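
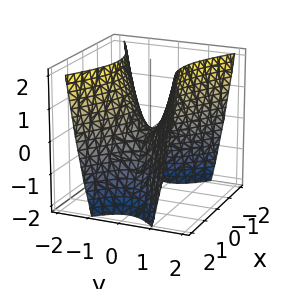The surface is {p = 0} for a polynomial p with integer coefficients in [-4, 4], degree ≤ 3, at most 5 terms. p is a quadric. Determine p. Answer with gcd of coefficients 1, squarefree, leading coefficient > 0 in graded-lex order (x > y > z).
x^2 - 2*y^2 + z

1. Degree: a saddle surface; a quadric, so deg p = 2.
2. Symmetries: it's symmetric under x → −x, forcing even powers of x; the y ↦ −y reflection is a symmetry, so y appears only in even powers.
3. Reading off the gridlines: it crosses the y-axis at the gridline y = 0; one z-axis crossing is at z = 0; it crosses the x-axis at the gridline x = 0.
4. Putting this together gives p.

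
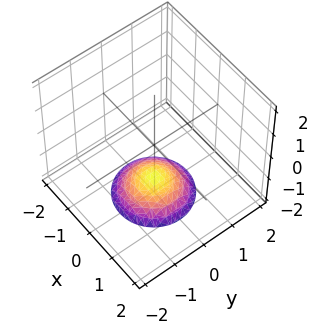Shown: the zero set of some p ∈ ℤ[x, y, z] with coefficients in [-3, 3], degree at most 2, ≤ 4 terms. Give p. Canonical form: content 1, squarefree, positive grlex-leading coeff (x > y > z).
deg p = 2. The shape is more complex than any degree-1 surface.
By symmetry, the surface is invariant under rotation about z: p = q(x² + y², z).
Reading off the gridlines: it misses every integer gridline on the y-axis; a circular section at z = -2 has radius exactly 1.
These observations pin down the coefficients.

x^2 + y^2 + 2*z + 3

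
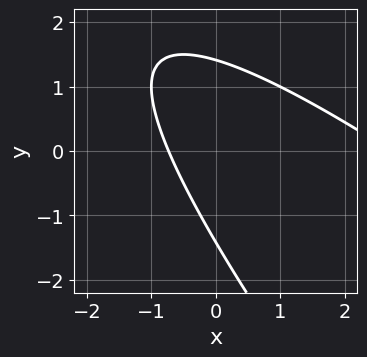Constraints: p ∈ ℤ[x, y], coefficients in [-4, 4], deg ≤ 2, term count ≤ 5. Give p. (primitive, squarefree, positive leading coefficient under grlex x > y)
x^2 + 2*x*y + y^2 - 2*x - 2

1. Degree: the shape is more complex than any degree-1 curve, so deg p = 2.
2. Matching integer coefficients to the picture gives p.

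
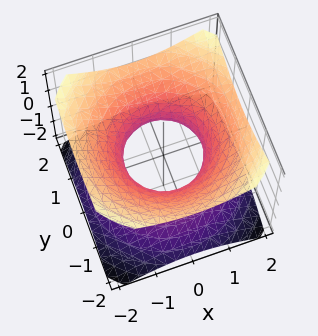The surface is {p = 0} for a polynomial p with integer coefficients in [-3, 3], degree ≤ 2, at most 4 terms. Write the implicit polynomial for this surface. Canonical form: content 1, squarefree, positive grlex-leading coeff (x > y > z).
1. deg p = 2.
2. Symmetries: every cross-section ⟂ z is a circle, so x, y appear only via x² + y²; the z ↦ −z reflection is a symmetry, so z appears only in even powers.
3. Reading off the gridlines: no z-intercept at any integer in the box; the y-axis gridline crossings are at y ∈ {-1, 1}; a circular section at z = 1 has radius between 1 and 2; among the integer gridlines, it crosses the x-axis at x ∈ {-1, 1}.
4. These observations pin down the coefficients.

2*x^2 + 2*y^2 - 3*z^2 - 2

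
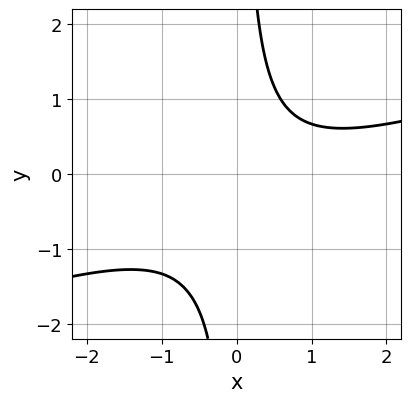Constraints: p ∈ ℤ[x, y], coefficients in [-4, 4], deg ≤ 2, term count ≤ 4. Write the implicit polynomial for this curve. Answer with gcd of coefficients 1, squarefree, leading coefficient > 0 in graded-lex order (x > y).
x^2 - 3*x*y - x + 2

First, degree: no degree-1 curve has this shape, so deg p = 2.
Next, checking where it meets the axes: it misses every integer gridline on the y-axis; the curve avoids every integer x-axis point in the box.
Finally, putting this together gives p.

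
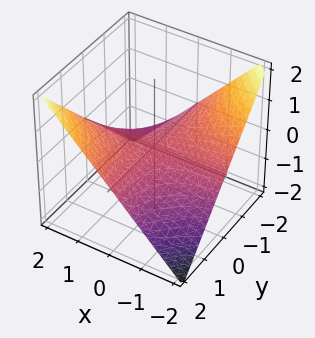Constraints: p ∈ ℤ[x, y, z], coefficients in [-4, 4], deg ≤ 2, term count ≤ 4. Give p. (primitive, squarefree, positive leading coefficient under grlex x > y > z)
First, degree: a saddle surface; a quadric, so deg p = 2.
Next, reading off the gridlines: it meets the z-axis at z = 0 (among the integer gridlines); every point of the y-axis in the box is on the surface; every point of the x-axis in the box is on the surface.
Finally, matching integer coefficients to the picture gives p.

x*y - 2*z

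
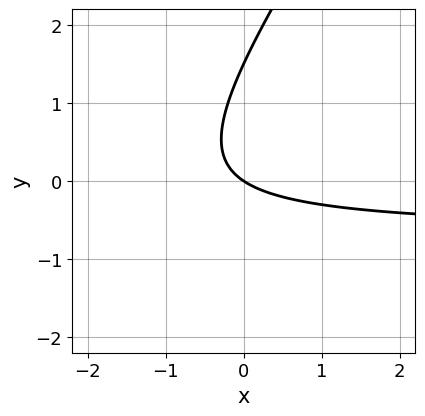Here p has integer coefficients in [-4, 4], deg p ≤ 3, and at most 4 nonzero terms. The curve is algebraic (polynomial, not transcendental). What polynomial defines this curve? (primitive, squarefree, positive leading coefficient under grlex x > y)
deg p = 2. A generic line meets the curve in up to 2 points.
Observable constraints: one y-axis crossing is at y = 0; one x-axis crossing is at x = 0.
Putting this together gives p.

3*x*y - 2*y^2 + 2*x + 3*y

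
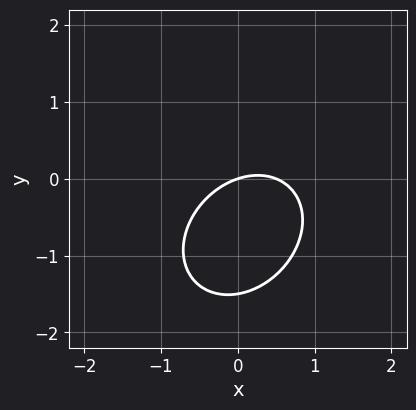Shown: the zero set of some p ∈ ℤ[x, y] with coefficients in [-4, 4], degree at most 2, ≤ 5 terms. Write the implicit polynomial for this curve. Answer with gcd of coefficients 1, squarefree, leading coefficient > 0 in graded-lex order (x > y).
2*x^2 - x*y + 2*y^2 - x + 3*y

First, the degree is 2 — a generic line meets the curve in up to 2 points.
Then, checking where it meets the axes: it crosses the x-axis at the gridline x = 0; one y-axis crossing is at y = 0.
Finally, the integer polynomial consistent with all of this is the stated p.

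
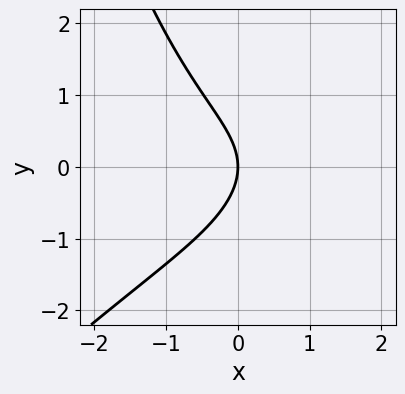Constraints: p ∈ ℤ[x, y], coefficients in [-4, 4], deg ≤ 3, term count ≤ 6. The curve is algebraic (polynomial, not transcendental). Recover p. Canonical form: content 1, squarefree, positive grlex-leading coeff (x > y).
x^3 - x^2*y - x^2 + 2*y^2 + 3*x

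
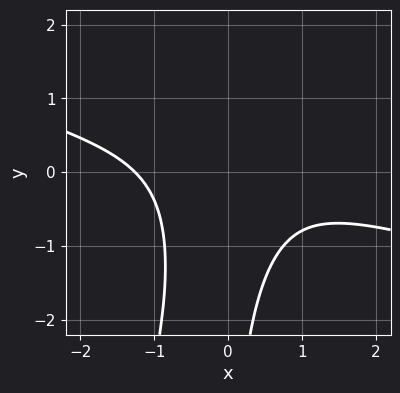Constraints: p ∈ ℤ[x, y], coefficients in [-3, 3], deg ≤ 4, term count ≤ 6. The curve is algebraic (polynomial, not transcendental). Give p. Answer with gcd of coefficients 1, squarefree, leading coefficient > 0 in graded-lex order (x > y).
x^3 + 3*x^2*y - x*y^2 + 2

1. The degree is 3 — no degree-2 curve has this shape.
2. Checking where it meets the axes: no y-intercept at any integer in the box.
3. Fitting integer coefficients to these (and the overall shape) gives p.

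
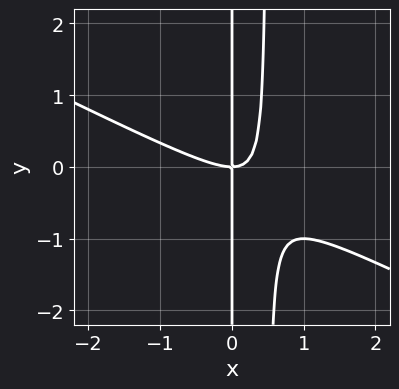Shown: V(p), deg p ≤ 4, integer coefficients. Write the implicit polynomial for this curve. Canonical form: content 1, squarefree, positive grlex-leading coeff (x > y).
x^3 + 2*x^2*y - x*y

First, deg p = 3. No degree-2 curve has this shape.
Then, against the integer gridlines: it meets the x-axis at x = 0 (among the integer gridlines); the visible y-axis segment lies entirely on the curve.
Finally, putting this together gives p.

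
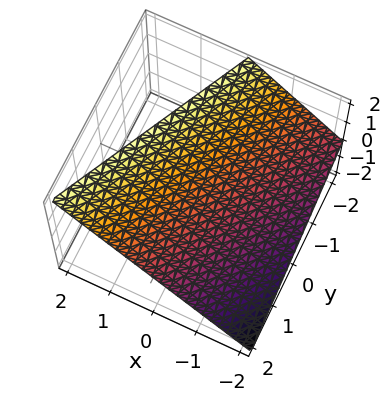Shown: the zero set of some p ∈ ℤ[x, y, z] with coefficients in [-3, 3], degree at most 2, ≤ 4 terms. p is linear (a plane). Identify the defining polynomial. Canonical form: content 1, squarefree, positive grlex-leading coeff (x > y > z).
First, deg p = 1. Every cross-section is a straight line — this is a plane.
Next, from the axis intercepts and sections: it crosses the y-axis at the gridline y = 2; one x-axis crossing is at x = -1.
Finally, together with the visible shape, these determine p as stated. Check: (0, 0, 1) on the z-axis lies on the surface, and p(0, 0, 1) = 0. ✓

2*x - y - 2*z + 2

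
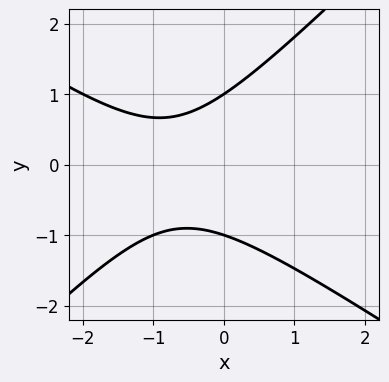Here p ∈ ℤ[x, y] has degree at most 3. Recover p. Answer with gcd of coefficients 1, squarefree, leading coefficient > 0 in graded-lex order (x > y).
2*x^2 + x*y - 3*y^2 + 3*x + 3

1. The degree is 2 — the shape is more complex than any degree-1 curve.
2. From the axis intercepts and sections: the curve avoids every integer x-axis point in the box; among the integer gridlines, it crosses the y-axis at y ∈ {-1, 1}.
3. Matching integer coefficients to the picture gives p.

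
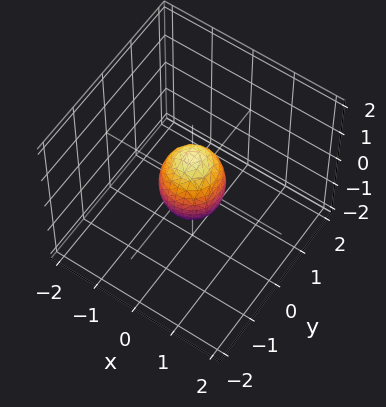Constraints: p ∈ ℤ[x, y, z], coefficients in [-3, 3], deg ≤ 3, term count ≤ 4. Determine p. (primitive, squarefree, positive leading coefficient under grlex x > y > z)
deg p = 2. Bounded and convex; a quadric.
Symmetry: every cross-section ⟂ z is a circle, so x, y appear only via x² + y²; the z ↦ −z reflection is a symmetry, so z appears only in even powers.
From the axis intercepts and sections: a circular section at z = 0 has radius between 0 and 1; among the integer gridlines, it crosses the z-axis at z ∈ {-1, 1}.
Fitting integer coefficients to these (and the overall shape) gives p.

2*x^2 + 2*y^2 + z^2 - 1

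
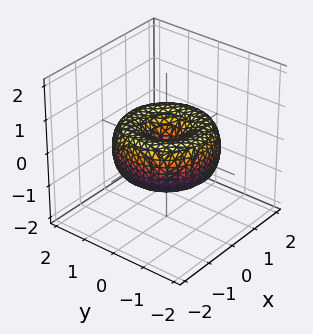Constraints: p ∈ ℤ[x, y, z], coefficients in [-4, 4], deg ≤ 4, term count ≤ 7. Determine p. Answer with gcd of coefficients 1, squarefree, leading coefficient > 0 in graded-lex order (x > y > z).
1. The degree is 4 — a generic line meets the surface in up to 4 points.
2. By symmetry, the surface is invariant under rotation about z: p = q(x² + y², z).
3. Against the integer gridlines: it meets the y-axis at y = 0 (among the integer gridlines); it meets the z-axis at z = 0 (among the integer gridlines).
4. These observations pin down the coefficients.

x^4 + 2*x^2*y^2 + y^4 - 2*x^2 - 2*y^2 + 2*z^2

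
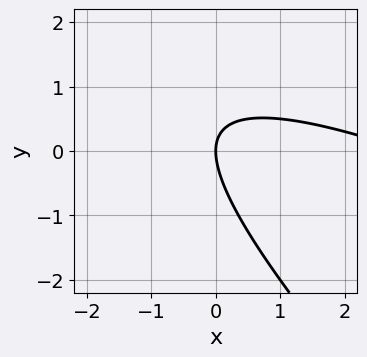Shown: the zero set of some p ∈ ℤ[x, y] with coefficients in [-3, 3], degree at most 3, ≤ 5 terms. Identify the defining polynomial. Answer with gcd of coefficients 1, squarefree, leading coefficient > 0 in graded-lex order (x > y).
x^2 + 3*x*y + 2*y^2 - 3*x

First, deg p = 2. The shape is more complex than any degree-1 curve.
Then, from the axis intercepts and sections: it meets the y-axis at y = 0 (among the integer gridlines); it crosses the x-axis at the gridline x = 0.
Finally, solving for integer coefficients yields p as stated.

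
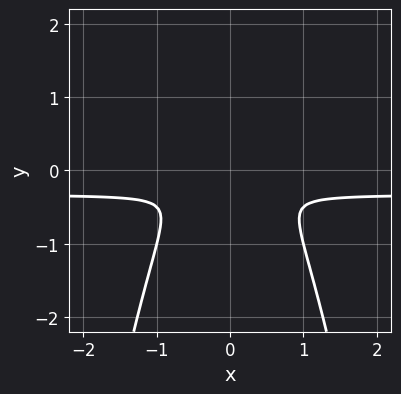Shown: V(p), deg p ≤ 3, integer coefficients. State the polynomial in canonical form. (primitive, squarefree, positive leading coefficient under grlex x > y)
1. deg p = 3.
2. Symmetries: it's symmetric under x → −x, forcing even powers of x.
3. Putting this together gives p.

3*x^2*y + x^2 + 2*y^2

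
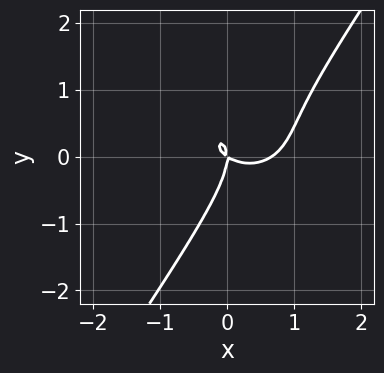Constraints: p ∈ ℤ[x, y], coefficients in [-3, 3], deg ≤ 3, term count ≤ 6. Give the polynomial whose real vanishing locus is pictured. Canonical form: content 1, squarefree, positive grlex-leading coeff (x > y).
3*x^3 + 3*x*y^2 - 3*y^3 - 2*x^2 - 3*x*y

Degree: no degree-2 curve has this shape, so deg p = 3.
Checking where it meets the axes: one x-axis crossing is at x = 0; one y-axis crossing is at y = 0.
Together with the visible shape, these determine p as stated.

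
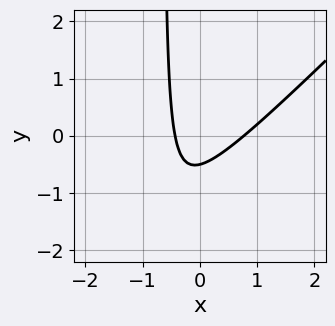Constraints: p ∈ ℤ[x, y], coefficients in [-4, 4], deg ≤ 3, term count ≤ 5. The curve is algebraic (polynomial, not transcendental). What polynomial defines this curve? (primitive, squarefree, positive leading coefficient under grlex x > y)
3*x^2 - 3*x*y - x - 2*y - 1

First, deg p = 2.
Finally, the integer polynomial consistent with all of this is the stated p.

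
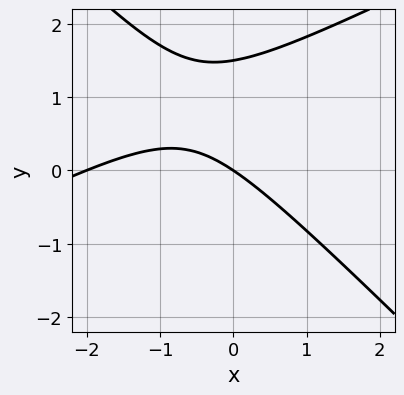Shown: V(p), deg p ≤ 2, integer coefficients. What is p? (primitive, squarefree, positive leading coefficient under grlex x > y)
1. The degree is 2 — a generic line meets the curve in up to 2 points.
2. Against the integer gridlines: it meets the y-axis at y = 0 (among the integer gridlines); the x-axis gridline crossings are at x ∈ {-2, 0}.
3. Assembling these constraints gives the stated polynomial.

x^2 - x*y - 2*y^2 + 2*x + 3*y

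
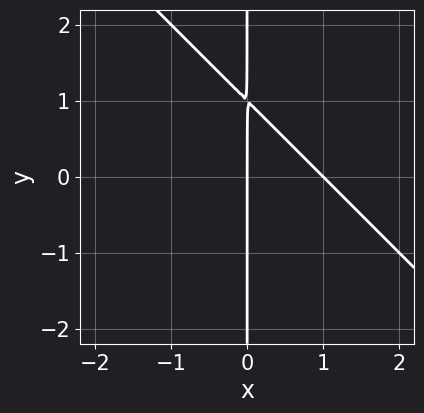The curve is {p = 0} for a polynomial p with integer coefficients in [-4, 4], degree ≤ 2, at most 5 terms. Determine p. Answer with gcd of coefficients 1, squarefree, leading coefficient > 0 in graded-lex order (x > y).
x^2 + x*y - x

First, degree: a generic line meets the curve in up to 2 points, so deg p = 2.
Next, observable constraints: every point of the y-axis in the box is on the curve; among the integer gridlines, it crosses the x-axis at x ∈ {0, 1}.
Finally, assembling these constraints gives the stated polynomial.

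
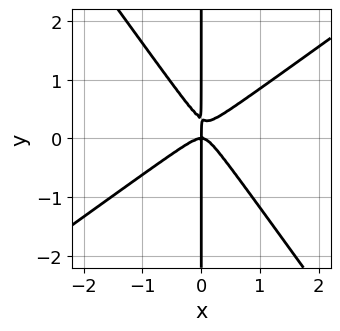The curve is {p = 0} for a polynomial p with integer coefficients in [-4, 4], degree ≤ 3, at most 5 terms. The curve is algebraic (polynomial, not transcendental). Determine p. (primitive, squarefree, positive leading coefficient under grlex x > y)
3*x^3 - 2*x^2*y - 3*x*y^2 + x*y

1. Degree: the shape is more complex than any degree-2 curve, so deg p = 3.
2. Reading off the gridlines: the visible y-axis segment lies entirely on the curve; one x-axis crossing is at x = 0.
3. Solving for integer coefficients yields p as stated.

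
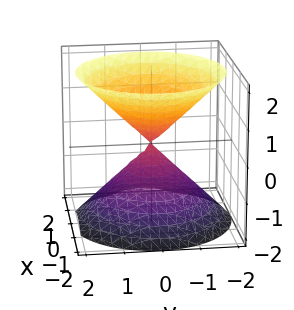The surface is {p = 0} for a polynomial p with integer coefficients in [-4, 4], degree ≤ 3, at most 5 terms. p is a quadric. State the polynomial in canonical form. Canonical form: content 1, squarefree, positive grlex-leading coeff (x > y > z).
1. There are 2 components. They look like related sheets of one shape, so recover p as a whole.
2. deg p = 2. Two nappes meeting at a single point; a quadric.
3. Symmetry: every cross-section ⟂ z is a circle, so x, y appear only via x² + y²; mirror symmetry z ↦ −z ⇒ only even powers of z.
4. Against the integer gridlines: it crosses the y-axis at the gridline y = 0; a circular section at z = -1 has radius exactly 1; it meets the z-axis at z = 0 (among the integer gridlines).
5. The integer polynomial consistent with all of this is the stated p.

x^2 + y^2 - z^2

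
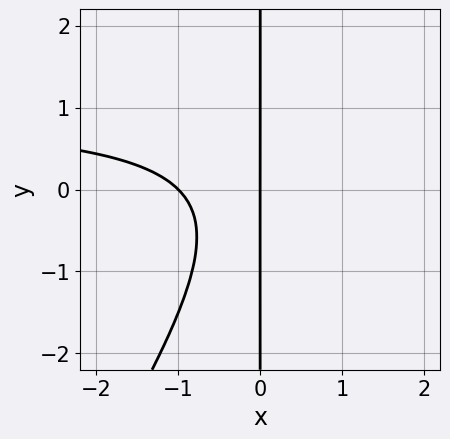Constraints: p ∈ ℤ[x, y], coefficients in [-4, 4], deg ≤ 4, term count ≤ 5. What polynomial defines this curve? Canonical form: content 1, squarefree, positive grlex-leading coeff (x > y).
3*x^2*y - 2*x*y^2 - 3*x^2 - 3*x

1. Degree: a generic line meets the curve in up to 3 points, so deg p = 3.
2. Reading off the gridlines: every point of the y-axis in the box is on the curve; among the integer gridlines, it crosses the x-axis at x ∈ {-1, 0}.
3. Together with the visible shape, these determine p as stated.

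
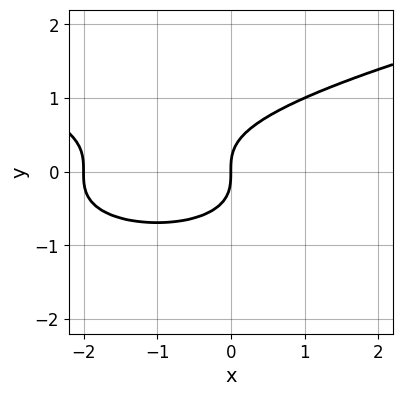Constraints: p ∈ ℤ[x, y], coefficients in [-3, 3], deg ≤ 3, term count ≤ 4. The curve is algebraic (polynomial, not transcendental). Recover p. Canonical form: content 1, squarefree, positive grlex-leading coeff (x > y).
First, degree: no degree-2 curve has this shape, so deg p = 3.
Next, against the integer gridlines: among the integer gridlines, it crosses the x-axis at x ∈ {-2, 0}; one y-axis crossing is at y = 0.
Finally, the integer polynomial consistent with all of this is the stated p.

3*y^3 - x^2 - 2*x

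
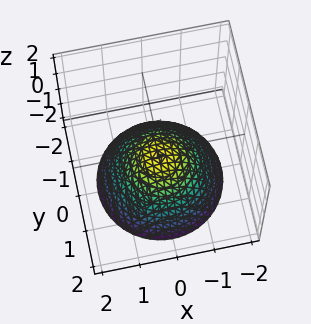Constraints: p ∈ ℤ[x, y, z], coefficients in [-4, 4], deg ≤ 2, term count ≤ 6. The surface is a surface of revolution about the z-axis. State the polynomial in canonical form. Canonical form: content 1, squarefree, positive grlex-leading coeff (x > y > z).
2*x^2 + 2*y^2 + 3*z + 1

1. Degree: the shape is more complex than any degree-1 surface, so deg p = 2.
2. By symmetry, the z-axis is an axis of rotation, so x and y enter only as x² + y².
3. From the visible intercepts: no x-intercept at any integer in the box; a circular section at z = -2 has radius between 1 and 2; no y-intercept at any integer in the box.
4. Together with the visible shape, these determine p as stated.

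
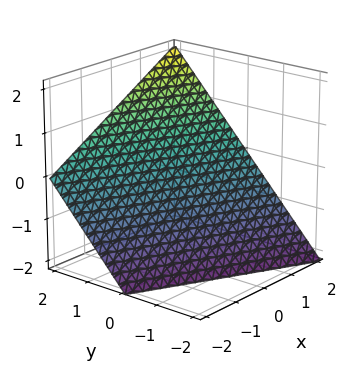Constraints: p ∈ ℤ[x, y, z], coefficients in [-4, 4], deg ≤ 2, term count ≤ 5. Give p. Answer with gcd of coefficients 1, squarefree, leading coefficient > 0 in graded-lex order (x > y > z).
First, the degree is 1 — every cross-section is a straight line — this is a plane.
Then, against the integer gridlines: it crosses the y-axis at the gridline y = 1; it meets the z-axis at z = -1 (among the integer gridlines); it crosses the x-axis at the gridline x = 2.
Finally, matching integer coefficients to the picture gives p.

x + 2*y - 2*z - 2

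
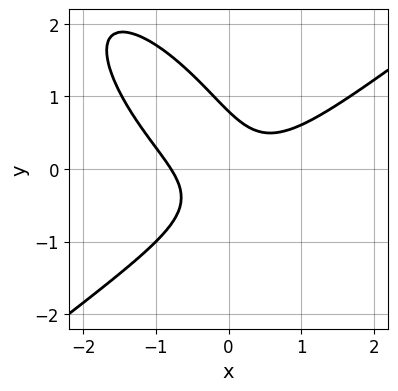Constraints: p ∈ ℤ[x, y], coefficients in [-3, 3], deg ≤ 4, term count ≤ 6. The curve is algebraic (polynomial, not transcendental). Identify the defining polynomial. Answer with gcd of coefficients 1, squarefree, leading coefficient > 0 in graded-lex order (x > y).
2*x^3 - 2*x*y^2 - 2*y^3 - 3*x*y + 1

(a) deg p = 3. No degree-2 curve has this shape.
(b) Putting this together gives p.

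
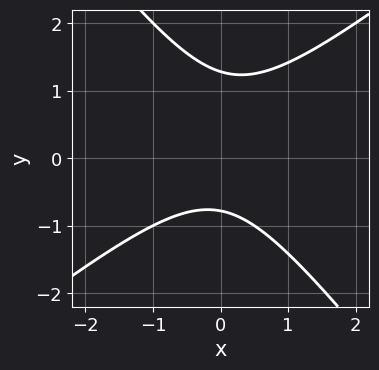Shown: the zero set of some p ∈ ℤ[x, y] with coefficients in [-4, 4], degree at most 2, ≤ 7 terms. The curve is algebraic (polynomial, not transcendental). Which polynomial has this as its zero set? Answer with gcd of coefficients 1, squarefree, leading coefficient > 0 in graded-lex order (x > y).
2*x^2 - x*y - 2*y^2 + y + 2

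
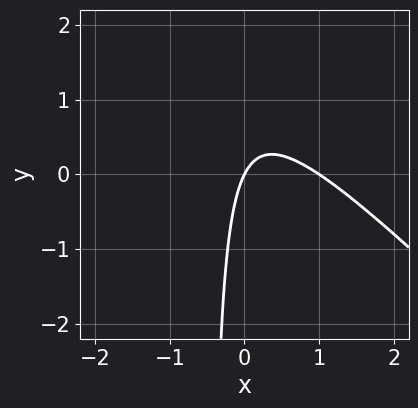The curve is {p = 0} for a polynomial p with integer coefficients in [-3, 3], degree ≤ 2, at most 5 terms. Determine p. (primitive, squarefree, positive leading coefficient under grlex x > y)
First, deg p = 2. No degree-1 curve has this shape.
Then, from the visible intercepts: among the integer gridlines, it crosses the x-axis at x ∈ {0, 1}; it meets the y-axis at y = 0 (among the integer gridlines).
Finally, assembling these constraints gives the stated polynomial.

2*x^2 + 2*x*y - 2*x + y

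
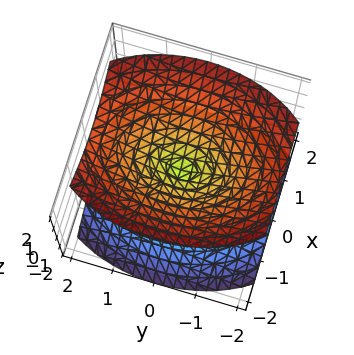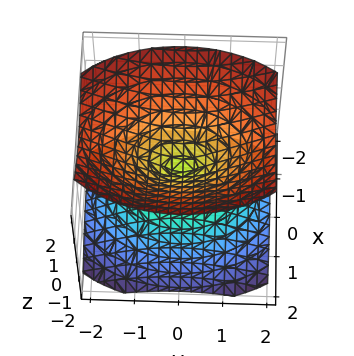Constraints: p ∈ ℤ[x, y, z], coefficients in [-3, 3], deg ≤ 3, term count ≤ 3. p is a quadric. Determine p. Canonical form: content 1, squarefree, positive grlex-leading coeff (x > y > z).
2*x^2 + y^2 - 2*z^2

I count 2 distinct pieces.
The degree is 2 — two nappes meeting at a single point; a quadric.
Symmetries: mirror symmetry x ↦ −x ⇒ only even powers of x; the z ↦ −z reflection is a symmetry, so z appears only in even powers; mirror symmetry y ↦ −y ⇒ only even powers of y.
From the axis intercepts and sections: one z-axis crossing is at z = 0; it meets the y-axis at y = 0 (among the integer gridlines).
Together with the visible shape, these determine p as stated.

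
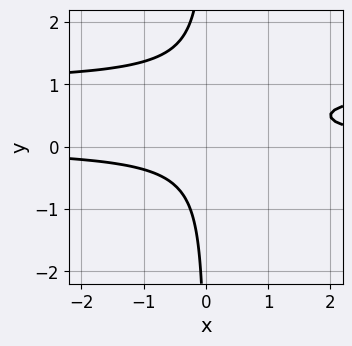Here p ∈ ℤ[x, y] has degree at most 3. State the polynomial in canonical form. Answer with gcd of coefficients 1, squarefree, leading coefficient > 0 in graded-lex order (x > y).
1. Degree: no degree-2 curve has this shape, so deg p = 3.
2. Reading off the gridlines: no x-intercept at any integer in the box; it misses every integer gridline on the y-axis.
3. Matching integer coefficients to the picture gives p.

2*x*y^2 - 2*x*y + 1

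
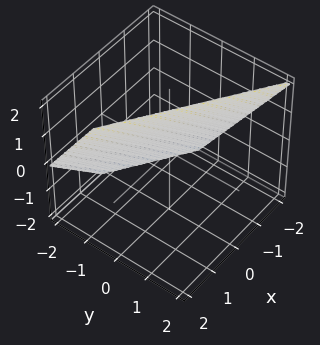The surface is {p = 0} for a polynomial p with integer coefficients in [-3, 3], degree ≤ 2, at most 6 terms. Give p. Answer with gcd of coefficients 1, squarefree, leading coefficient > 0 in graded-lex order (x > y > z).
(a) Degree: every cross-section is a straight line — this is a plane, so deg p = 1.
(b) From the visible intercepts: it crosses the x-axis at the gridline x = -1; it crosses the z-axis at the gridline z = 1.
(c) Matching integer coefficients to the picture gives p.

2*x + 3*y - 2*z + 2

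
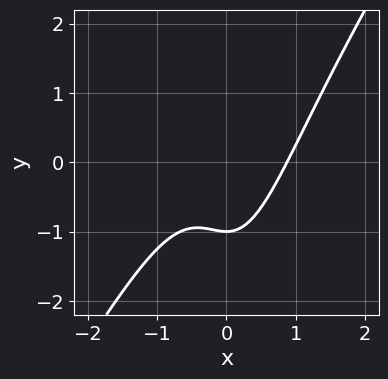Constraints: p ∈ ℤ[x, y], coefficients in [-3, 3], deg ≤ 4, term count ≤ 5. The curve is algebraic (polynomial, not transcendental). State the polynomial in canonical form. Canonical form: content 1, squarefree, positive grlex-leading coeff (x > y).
(a) deg p = 3. No degree-2 curve has this shape.
(b) From the visible intercepts: one y-axis crossing is at y = -1.
(c) Solving for integer coefficients yields p as stated.

3*x^3 - 2*x^2*y - 2*y - 2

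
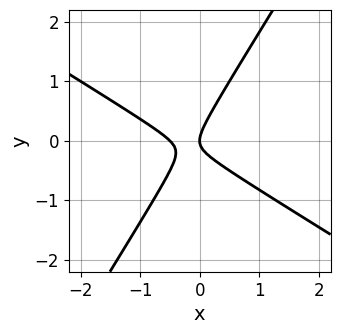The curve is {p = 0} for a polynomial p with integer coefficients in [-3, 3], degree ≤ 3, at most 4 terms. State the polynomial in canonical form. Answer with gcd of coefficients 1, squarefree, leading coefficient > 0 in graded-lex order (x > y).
2*x^2 + 2*x*y - 2*y^2 + x

Degree: a generic line meets the curve in up to 2 points, so deg p = 2.
From the visible intercepts: it meets the y-axis at y = 0 (among the integer gridlines); one x-axis crossing is at x = 0.
The integer polynomial consistent with all of this is the stated p.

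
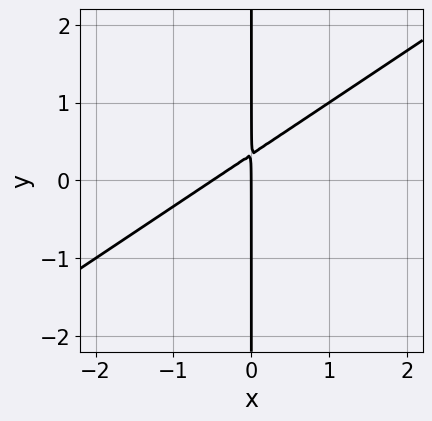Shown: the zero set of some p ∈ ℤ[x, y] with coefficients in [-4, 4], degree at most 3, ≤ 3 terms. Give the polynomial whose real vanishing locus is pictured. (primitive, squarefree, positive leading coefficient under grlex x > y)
2*x^2 - 3*x*y + x

First, the degree is 2 — no degree-1 curve has this shape.
Then, from the visible intercepts: one x-axis crossing is at x = 0; the visible y-axis segment lies entirely on the curve.
Finally, matching integer coefficients to the picture gives p.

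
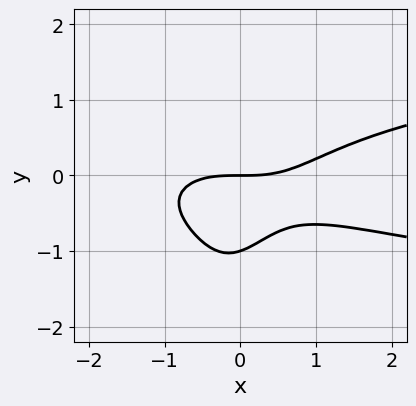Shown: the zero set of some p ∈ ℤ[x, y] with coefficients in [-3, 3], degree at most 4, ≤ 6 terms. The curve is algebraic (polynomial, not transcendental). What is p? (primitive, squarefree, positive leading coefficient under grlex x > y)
(a) Degree: the shape is more complex than any degree-3 curve, so deg p = 4.
(b) From the axis intercepts and sections: it crosses the x-axis at the gridline x = 0; the y-axis gridline crossings are at y ∈ {-1, 0}.
(c) Fitting integer coefficients to these (and the overall shape) gives p.

3*x^2*y^2 - x^3 + x*y^2 + 3*y^2 + 3*y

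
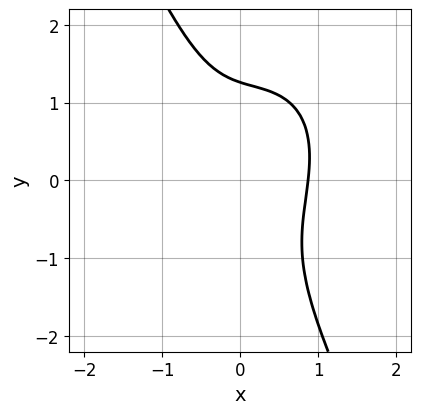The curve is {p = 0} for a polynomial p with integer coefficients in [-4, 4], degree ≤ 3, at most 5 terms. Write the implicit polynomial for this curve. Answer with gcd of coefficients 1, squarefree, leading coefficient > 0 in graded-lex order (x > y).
3*x^3 - x^2*y + x*y^2 + y^3 - 2

(a) Degree: a generic line meets the curve in up to 3 points, so deg p = 3.
(b) Solving for integer coefficients yields p as stated.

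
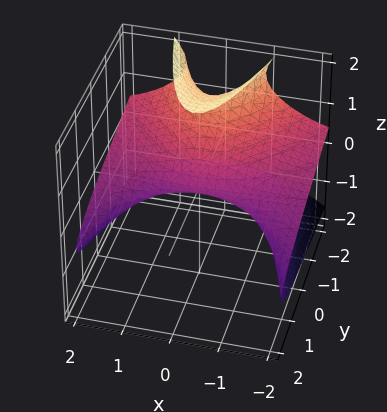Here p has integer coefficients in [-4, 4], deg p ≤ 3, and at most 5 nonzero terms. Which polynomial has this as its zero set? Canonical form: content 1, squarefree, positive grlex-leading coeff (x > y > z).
1. The degree is 3 — no degree-2 surface has this shape.
2. Reading off the gridlines: it crosses the y-axis at the gridline y = 0; the visible x-axis segment lies entirely on the surface; the z-axis gridline crossings are at z ∈ {0, 2}.
3. Matching integer coefficients to the picture gives p.

x^2*z - z^3 + 2*z^2 + y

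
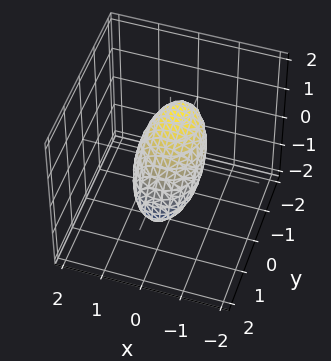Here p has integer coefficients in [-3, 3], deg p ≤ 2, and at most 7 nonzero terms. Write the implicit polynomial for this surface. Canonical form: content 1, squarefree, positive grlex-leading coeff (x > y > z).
First, the degree is 2 — no degree-1 surface has this shape.
Next, reading off the gridlines: among the integer gridlines, it crosses the y-axis at y ∈ {-1, 1}.
Finally, the integer polynomial consistent with all of this is the stated p.

3*x^2 + 2*y^2 + 3*y*z + 3*z^2 - 2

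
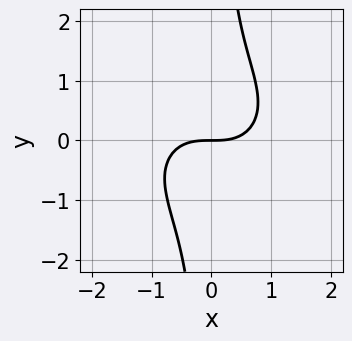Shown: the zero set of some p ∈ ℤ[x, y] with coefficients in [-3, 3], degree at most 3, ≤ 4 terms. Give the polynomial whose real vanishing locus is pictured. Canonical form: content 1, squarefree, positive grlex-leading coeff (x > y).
(a) The degree is 3 — a generic line meets the curve in up to 3 points.
(b) From the axis intercepts and sections: it meets the y-axis at y = 0 (among the integer gridlines); it crosses the x-axis at the gridline x = 0.
(c) Fitting integer coefficients to these (and the overall shape) gives p.

2*x^3 + 3*x*y^2 - 3*y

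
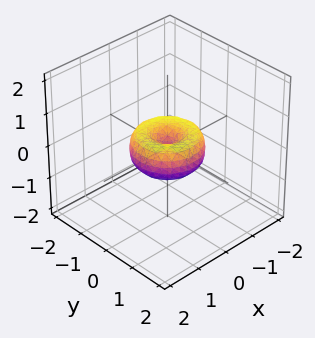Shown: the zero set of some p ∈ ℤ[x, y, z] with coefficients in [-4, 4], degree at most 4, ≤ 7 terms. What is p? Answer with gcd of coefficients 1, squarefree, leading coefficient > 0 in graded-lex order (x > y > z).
1. The degree is 4 — the shape is more complex than any degree-3 surface.
2. By symmetry, every cross-section ⟂ z is a circle, so x, y appear only via x² + y².
3. Checking where it meets the axes: it meets the z-axis at z = 0 (among the integer gridlines); among the integer gridlines, it crosses the y-axis at y ∈ {-1, 0, 1}; a circular section at z = 0 has radius exactly 1; the x-axis gridline crossings are at x ∈ {-1, 0, 1}.
4. Together with the visible shape, these determine p as stated.

x^4 + 2*x^2*y^2 + y^4 - x^2 - y^2 + z^2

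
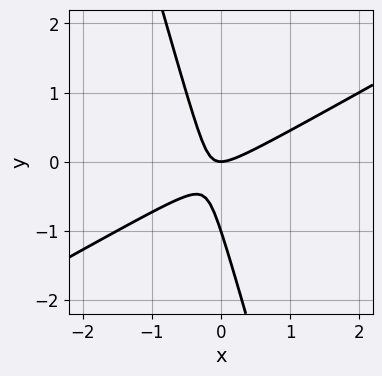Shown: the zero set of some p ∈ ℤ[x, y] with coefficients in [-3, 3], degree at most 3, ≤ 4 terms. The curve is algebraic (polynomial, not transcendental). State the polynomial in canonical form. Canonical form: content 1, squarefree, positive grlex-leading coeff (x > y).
First, the degree is 2 — a generic line meets the curve in up to 2 points.
Next, reading off the gridlines: one x-axis crossing is at x = 0; among the integer gridlines, it crosses the y-axis at y ∈ {-1, 0}.
Finally, together with the visible shape, these determine p as stated.

2*x^2 - 3*x*y - y^2 - y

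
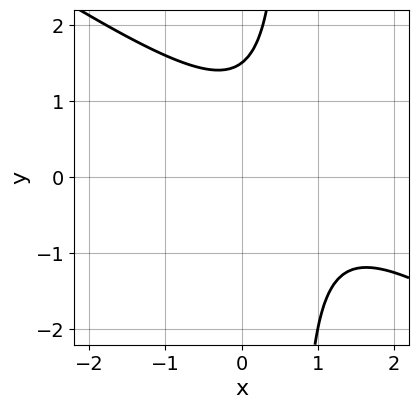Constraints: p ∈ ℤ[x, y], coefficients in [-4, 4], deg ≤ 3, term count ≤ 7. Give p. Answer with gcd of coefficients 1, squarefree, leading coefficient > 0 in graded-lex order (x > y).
2*x^2 + 3*x*y - 3*x - 2*y + 3

First, degree: no degree-1 curve has this shape, so deg p = 2.
Then, from the axis intercepts and sections: it misses every integer gridline on the x-axis.
Finally, the integer polynomial consistent with all of this is the stated p.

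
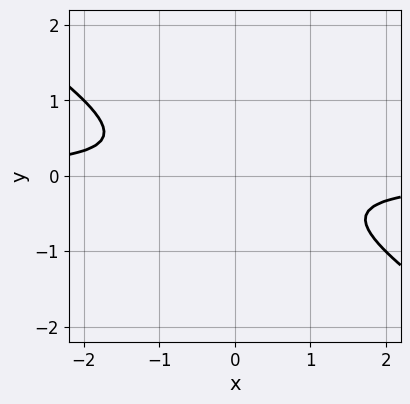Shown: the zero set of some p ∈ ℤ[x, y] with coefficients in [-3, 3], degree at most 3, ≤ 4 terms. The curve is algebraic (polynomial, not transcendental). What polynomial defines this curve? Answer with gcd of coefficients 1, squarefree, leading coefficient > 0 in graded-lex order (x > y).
(a) Degree: the shape is more complex than any degree-1 curve, so deg p = 2.
(b) From the axis intercepts and sections: no y-intercept at any integer in the box; no x-intercept at any integer in the box.
(c) Matching integer coefficients to the picture gives p.

2*x*y + 3*y^2 + 1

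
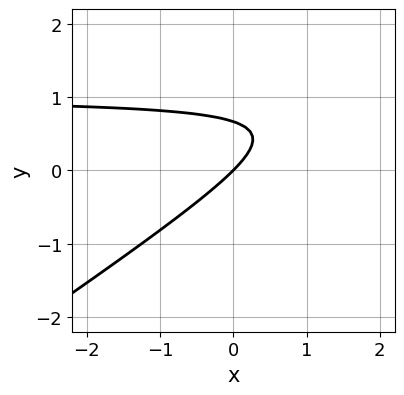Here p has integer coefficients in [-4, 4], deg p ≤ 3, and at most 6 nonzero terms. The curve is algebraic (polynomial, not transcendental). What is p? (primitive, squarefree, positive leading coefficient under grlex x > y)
2*x*y - 3*y^2 - 2*x + 2*y

First, the degree is 2 — a generic line meets the curve in up to 2 points.
Next, observable constraints: one y-axis crossing is at y = 0; it crosses the x-axis at the gridline x = 0.
Finally, solving for integer coefficients yields p as stated.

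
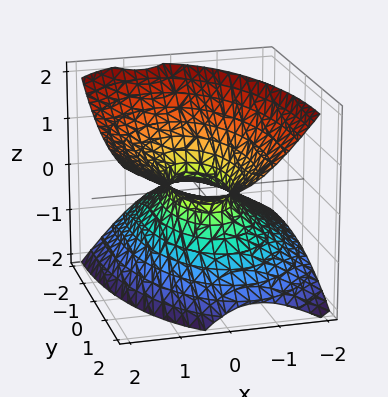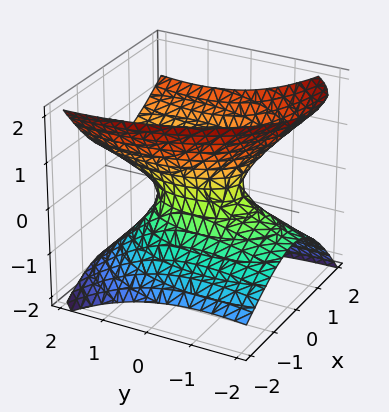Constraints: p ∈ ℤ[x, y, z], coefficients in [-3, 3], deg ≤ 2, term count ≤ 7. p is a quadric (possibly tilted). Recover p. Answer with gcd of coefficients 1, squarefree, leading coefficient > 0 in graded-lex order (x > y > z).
(a) The degree is 2 — a generic line meets the surface in up to 2 points.
(b) Checking where it meets the axes: the surface avoids every integer z-axis point in the box; the y-axis gridline crossings are at y ∈ {-1, 1}.
(c) Assembling these constraints gives the stated polynomial.

3*x^2 - 2*x*z + y^2 - 2*y*z - 3*z^2 - 1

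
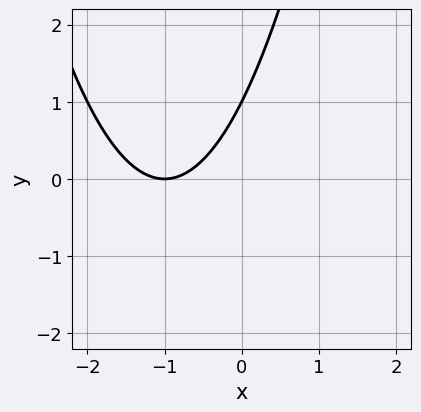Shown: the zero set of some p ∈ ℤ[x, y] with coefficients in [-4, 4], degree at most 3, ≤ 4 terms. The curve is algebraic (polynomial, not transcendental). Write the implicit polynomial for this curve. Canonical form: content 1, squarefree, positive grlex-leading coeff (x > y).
x^2 + 2*x - y + 1

(a) Degree: no degree-1 curve has this shape, so deg p = 2.
(b) From the visible intercepts: it crosses the x-axis at the gridline x = -1; it meets the y-axis at y = 1 (among the integer gridlines).
(c) Together with the visible shape, these determine p as stated.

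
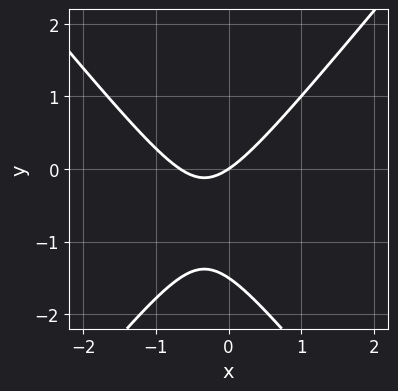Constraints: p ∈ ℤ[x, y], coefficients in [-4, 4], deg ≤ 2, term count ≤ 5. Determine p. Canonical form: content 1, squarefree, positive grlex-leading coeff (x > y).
3*x^2 - 2*y^2 + 2*x - 3*y

First, degree: a generic line meets the curve in up to 2 points, so deg p = 2.
Next, from the visible intercepts: one y-axis crossing is at y = 0; it meets the x-axis at x = 0 (among the integer gridlines).
Finally, matching integer coefficients to the picture gives p.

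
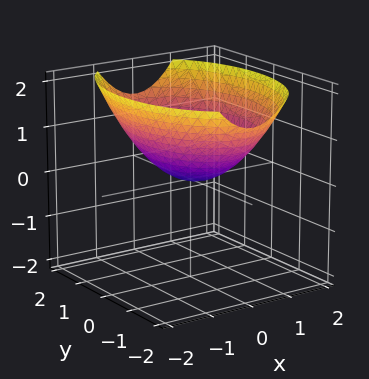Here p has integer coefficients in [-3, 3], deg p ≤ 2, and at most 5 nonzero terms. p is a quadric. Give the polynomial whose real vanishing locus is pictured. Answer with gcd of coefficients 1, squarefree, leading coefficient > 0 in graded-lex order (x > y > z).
2*x^2 + y^2 - 3*z

1. Degree: a paraboloid; a quadric, so deg p = 2.
2. Symmetries: mirror symmetry x ↦ −x ⇒ only even powers of x; the y ↦ −y reflection is a symmetry, so y appears only in even powers.
3. From the axis intercepts and sections: it crosses the z-axis at the gridline z = 0; it meets the y-axis at y = 0 (among the integer gridlines); it crosses the x-axis at the gridline x = 0.
4. Putting this together gives p.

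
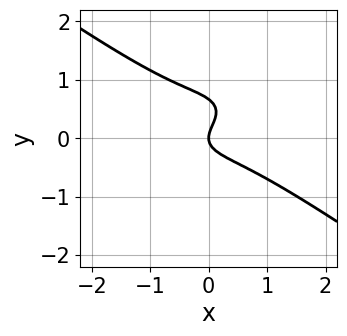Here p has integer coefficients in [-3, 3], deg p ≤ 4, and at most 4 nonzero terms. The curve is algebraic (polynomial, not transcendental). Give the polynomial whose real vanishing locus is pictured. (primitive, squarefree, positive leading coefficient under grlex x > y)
x^3 + 3*y^3 - 2*y^2 + x

(a) Degree: the shape is more complex than any degree-2 curve, so deg p = 3.
(b) From the axis intercepts and sections: it meets the y-axis at y = 0 (among the integer gridlines); one x-axis crossing is at x = 0.
(c) Together with the visible shape, these determine p as stated.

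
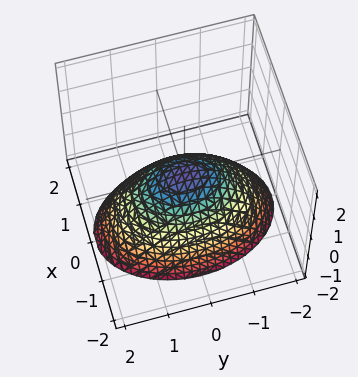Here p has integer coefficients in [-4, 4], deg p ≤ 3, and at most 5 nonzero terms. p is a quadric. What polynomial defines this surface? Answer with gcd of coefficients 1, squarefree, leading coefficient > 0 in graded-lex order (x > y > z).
2*x^2 + y^2 + 2*z

(a) The degree is 2 — a paraboloid; a quadric.
(b) Symmetries: the y ↦ −y reflection is a symmetry, so y appears only in even powers; it's symmetric under x → −x, forcing even powers of x.
(c) Reading off the gridlines: it crosses the x-axis at the gridline x = 0; one y-axis crossing is at y = 0.
(d) These observations pin down the coefficients.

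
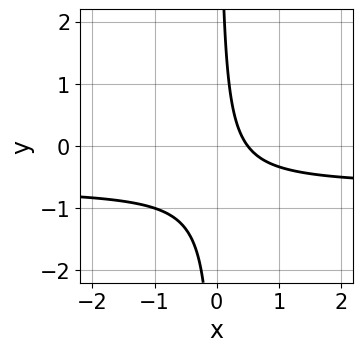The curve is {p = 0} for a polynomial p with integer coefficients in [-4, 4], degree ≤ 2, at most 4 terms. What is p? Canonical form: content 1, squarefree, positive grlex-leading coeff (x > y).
3*x*y + 2*x - 1

First, deg p = 2.
Next, against the integer gridlines: it misses every integer gridline on the y-axis.
Finally, solving for integer coefficients yields p as stated.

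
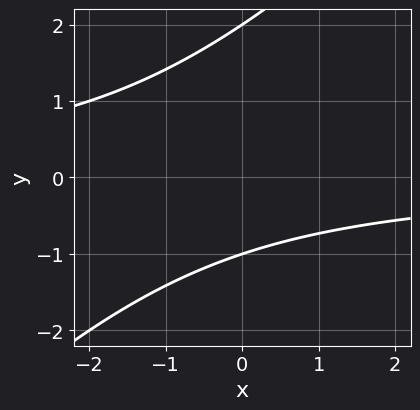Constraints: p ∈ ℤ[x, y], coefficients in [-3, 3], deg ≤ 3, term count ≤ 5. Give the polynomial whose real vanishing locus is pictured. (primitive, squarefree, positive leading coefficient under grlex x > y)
First, degree: a generic line meets the curve in up to 2 points, so deg p = 2.
Next, from the axis intercepts and sections: no x-intercept at any integer in the box; among the integer gridlines, it crosses the y-axis at y ∈ {-1, 2}.
Finally, together with the visible shape, these determine p as stated.

x*y - y^2 + y + 2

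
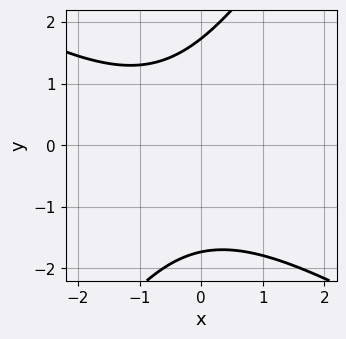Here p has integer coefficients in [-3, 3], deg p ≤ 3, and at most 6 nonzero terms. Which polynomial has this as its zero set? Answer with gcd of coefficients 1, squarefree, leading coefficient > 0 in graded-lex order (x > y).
(a) The degree is 2 — the shape is more complex than any degree-1 curve.
(b) Observable constraints: no x-intercept at any integer in the box.
(c) Together with the visible shape, these determine p as stated.

x^2 + x*y - y^2 + x + 3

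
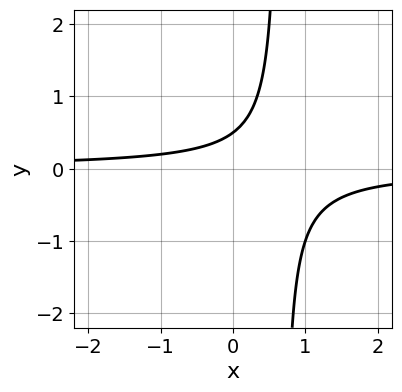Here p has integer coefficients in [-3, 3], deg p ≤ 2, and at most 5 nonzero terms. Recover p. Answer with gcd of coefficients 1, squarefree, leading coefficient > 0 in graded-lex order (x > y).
1. Degree: no degree-1 curve has this shape, so deg p = 2.
2. Reading off the gridlines: the curve avoids every integer x-axis point in the box.
3. Matching integer coefficients to the picture gives p.

3*x*y - 2*y + 1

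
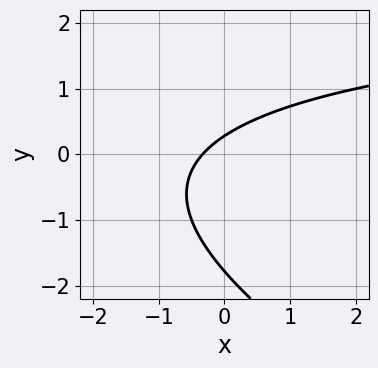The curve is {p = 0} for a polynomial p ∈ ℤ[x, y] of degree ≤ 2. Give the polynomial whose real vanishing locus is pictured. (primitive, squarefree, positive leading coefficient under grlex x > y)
x*y + 2*y^2 - 3*x + 3*y - 1

(a) Degree: a generic line meets the curve in up to 2 points, so deg p = 2.
(b) Matching integer coefficients to the picture gives p.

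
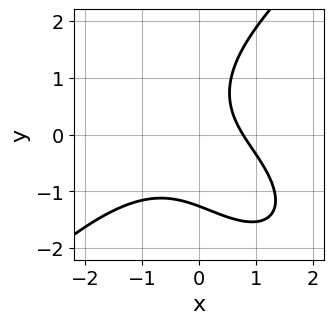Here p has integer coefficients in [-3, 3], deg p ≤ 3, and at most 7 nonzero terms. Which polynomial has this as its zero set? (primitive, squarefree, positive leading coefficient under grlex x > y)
(a) The degree is 3 — the shape is more complex than any degree-2 curve.
(b) Matching integer coefficients to the picture gives p.

x^3 - y^3 + 3*x*y + 2*x - 2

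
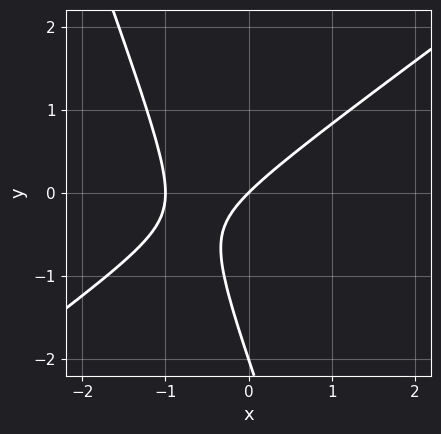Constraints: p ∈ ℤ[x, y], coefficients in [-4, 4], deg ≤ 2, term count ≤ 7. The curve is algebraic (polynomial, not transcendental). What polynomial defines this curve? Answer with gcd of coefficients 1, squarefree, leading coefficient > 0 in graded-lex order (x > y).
2*x^2 - 2*x*y - y^2 + 2*x - 2*y

First, the degree is 2 — a generic line meets the curve in up to 2 points.
Then, against the integer gridlines: among the integer gridlines, it crosses the y-axis at y ∈ {-2, 0}; among the integer gridlines, it crosses the x-axis at x ∈ {-1, 0}.
Finally, together with the visible shape, these determine p as stated.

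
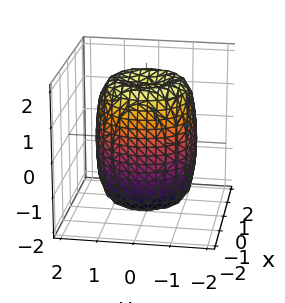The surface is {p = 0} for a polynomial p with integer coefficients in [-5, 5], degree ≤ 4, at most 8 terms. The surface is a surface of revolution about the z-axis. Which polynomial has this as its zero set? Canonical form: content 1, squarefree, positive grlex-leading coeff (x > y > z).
1. Degree: a generic line meets the surface in up to 4 points, so deg p = 4.
2. Symmetry: every cross-section ⟂ z is a circle, so x, y appear only via x² + y².
3. From the axis intercepts and sections: a circular section at z = 1 has radius between 1 and 2.
4. Together with the visible shape, these determine p as stated.

2*x^4 + 4*x^2*y^2 + 2*y^4 - 3*x^2 - 3*y^2 + z^2 - 2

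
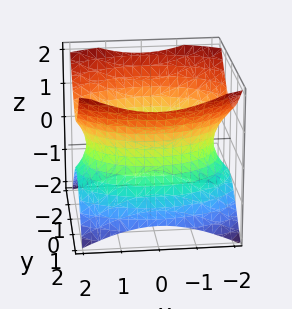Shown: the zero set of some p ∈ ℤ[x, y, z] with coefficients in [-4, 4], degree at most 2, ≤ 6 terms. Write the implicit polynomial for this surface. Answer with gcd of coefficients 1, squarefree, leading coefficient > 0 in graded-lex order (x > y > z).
deg p = 2.
Symmetries: it's symmetric under y → −y, forcing even powers of y; the x ↦ −x reflection is a symmetry, so x appears only in even powers; the z ↦ −z reflection is a symmetry, so z appears only in even powers.
Reading off the gridlines: the surface avoids every integer z-axis point in the box.
Putting this together gives p.

x^2 + 2*y^2 - 2*z^2 - 3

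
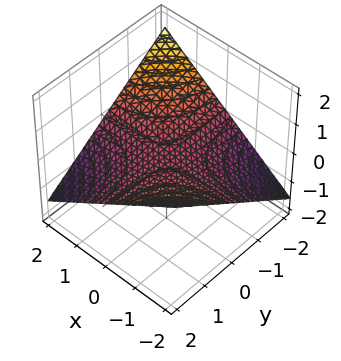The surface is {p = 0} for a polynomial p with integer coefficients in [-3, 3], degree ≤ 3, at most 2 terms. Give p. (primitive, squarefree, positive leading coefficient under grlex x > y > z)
x*y + 3*z

First, deg p = 2.
Next, against the integer gridlines: one z-axis crossing is at z = 0; the visible y-axis segment lies entirely on the surface; every point of the x-axis in the box is on the surface.
Finally, fitting integer coefficients to these (and the overall shape) gives p.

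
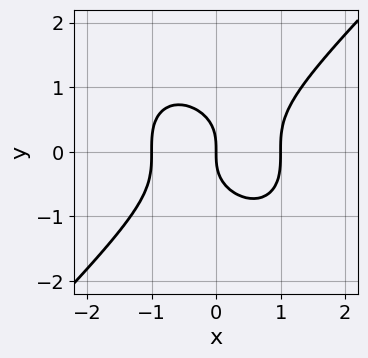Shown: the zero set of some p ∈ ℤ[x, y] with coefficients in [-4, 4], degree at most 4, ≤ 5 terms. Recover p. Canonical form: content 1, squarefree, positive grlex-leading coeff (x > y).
x^3 - y^3 - x

The degree is 3 — no degree-2 curve has this shape.
Checking where it meets the axes: among the integer gridlines, it crosses the x-axis at x ∈ {-1, 0, 1}; it crosses the y-axis at the gridline y = 0.
Matching integer coefficients to the picture gives p.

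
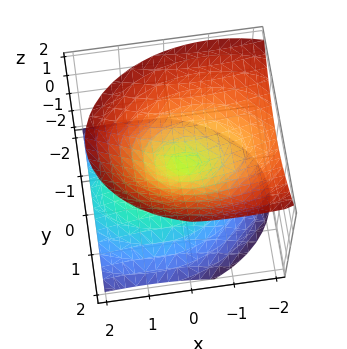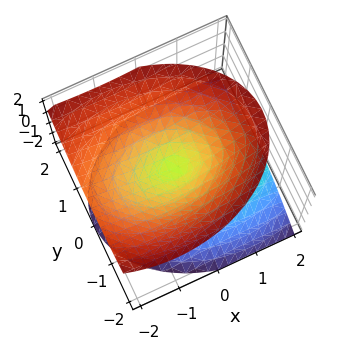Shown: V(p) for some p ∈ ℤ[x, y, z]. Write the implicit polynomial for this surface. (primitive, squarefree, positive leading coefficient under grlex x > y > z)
x^2 + x*z + 2*y^2 - 2*z^2

(a) I count 2 distinct pieces.
(b) The degree is 2 — a generic line meets the surface in up to 2 points.
(c) Against the integer gridlines: one z-axis crossing is at z = 0; it crosses the y-axis at the gridline y = 0; one x-axis crossing is at x = 0.
(d) Together with the visible shape, these determine p as stated.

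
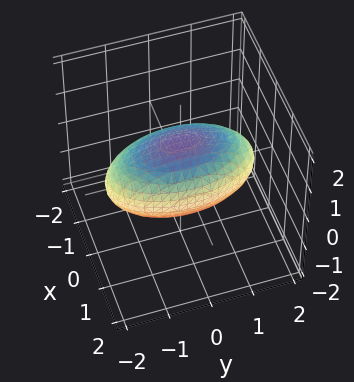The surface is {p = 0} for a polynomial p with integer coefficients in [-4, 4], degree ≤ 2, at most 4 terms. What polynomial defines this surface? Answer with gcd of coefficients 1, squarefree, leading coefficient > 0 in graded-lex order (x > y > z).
3*x^2 + y^2 + 3*z^2 - 3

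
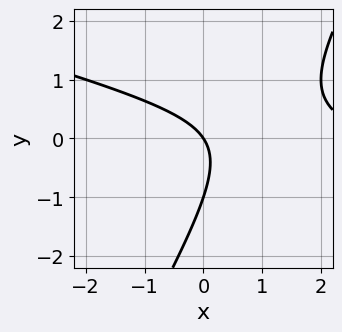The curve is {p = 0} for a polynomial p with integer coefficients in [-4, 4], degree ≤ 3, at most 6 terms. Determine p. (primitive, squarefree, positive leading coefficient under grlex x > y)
x^2 + 3*x*y - 2*y^2 - 3*x - 2*y

1. Degree: the shape is more complex than any degree-1 curve, so deg p = 2.
2. Against the integer gridlines: it crosses the x-axis at the gridline x = 0; the y-axis gridline crossings are at y ∈ {-1, 0}.
3. Together with the visible shape, these determine p as stated.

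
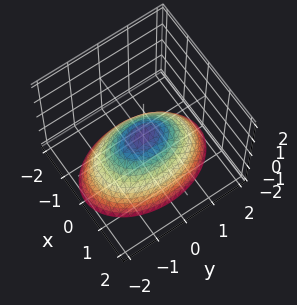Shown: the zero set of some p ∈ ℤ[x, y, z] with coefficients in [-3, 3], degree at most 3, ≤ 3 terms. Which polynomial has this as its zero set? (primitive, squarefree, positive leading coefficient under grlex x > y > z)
First, degree: a paraboloid; a quadric, so deg p = 2.
Next, symmetries: it's symmetric under x → −x, forcing even powers of x; it's symmetric under y → −y, forcing even powers of y.
Next, checking where it meets the axes: one z-axis crossing is at z = 0; it meets the y-axis at y = 0 (among the integer gridlines).
Finally, matching integer coefficients to the picture gives p.

2*x^2 + y^2 + 2*z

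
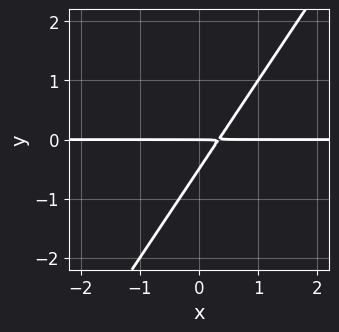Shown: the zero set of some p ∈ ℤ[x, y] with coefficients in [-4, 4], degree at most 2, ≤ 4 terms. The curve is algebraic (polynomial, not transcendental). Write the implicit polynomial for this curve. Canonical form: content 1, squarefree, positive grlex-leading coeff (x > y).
3*x*y - 2*y^2 - y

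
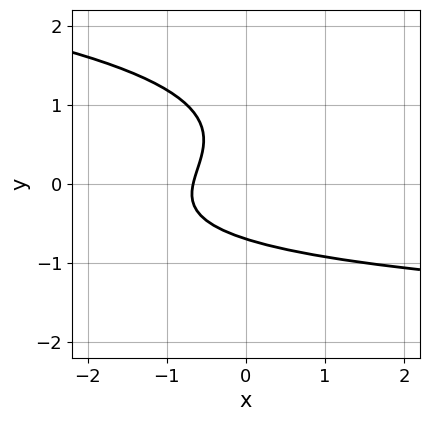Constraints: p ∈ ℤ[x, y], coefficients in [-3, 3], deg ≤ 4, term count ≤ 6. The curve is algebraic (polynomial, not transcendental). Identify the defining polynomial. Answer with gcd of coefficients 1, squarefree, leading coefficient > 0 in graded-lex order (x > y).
3*y^3 + x*y - 2*y^2 + 3*x + 2

1. deg p = 3. The shape is more complex than any degree-2 curve.
2. Matching integer coefficients to the picture gives p.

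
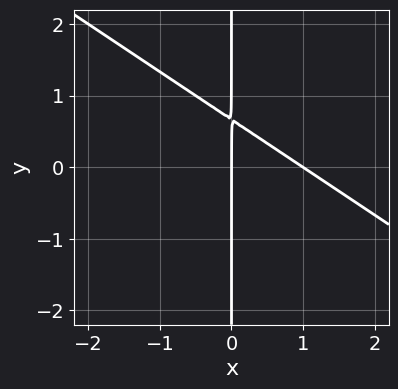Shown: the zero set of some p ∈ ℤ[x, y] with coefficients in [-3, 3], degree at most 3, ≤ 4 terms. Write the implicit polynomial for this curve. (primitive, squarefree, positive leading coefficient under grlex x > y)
2*x^2 + 3*x*y - 2*x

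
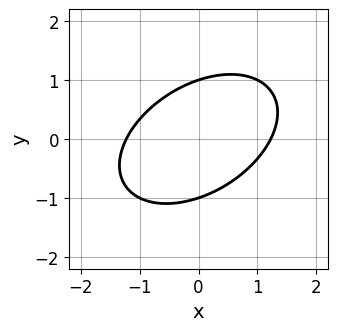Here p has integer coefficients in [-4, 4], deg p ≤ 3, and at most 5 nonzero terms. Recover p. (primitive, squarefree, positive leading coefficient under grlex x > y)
2*x^2 - 2*x*y + 3*y^2 - 3

deg p = 2. No degree-1 curve has this shape.
Reading off the gridlines: among the integer gridlines, it crosses the y-axis at y ∈ {-1, 1}.
Assembling these constraints gives the stated polynomial.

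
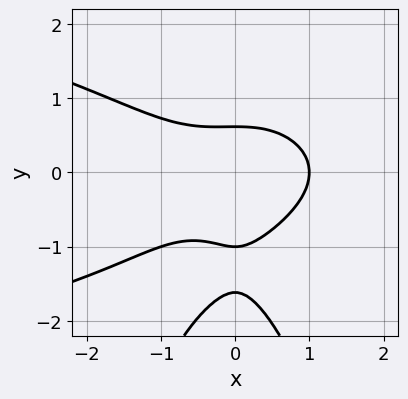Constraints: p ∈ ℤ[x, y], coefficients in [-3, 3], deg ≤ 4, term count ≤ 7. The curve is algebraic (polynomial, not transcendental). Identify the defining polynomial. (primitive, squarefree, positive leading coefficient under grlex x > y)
First, deg p = 4. The shape is more complex than any degree-3 curve.
Next, against the integer gridlines: one y-axis crossing is at y = -1; it meets the x-axis at x = 1 (among the integer gridlines).
Finally, the integer polynomial consistent with all of this is the stated p.

x^2*y^2 + x^3 + y^3 + 2*y^2 - 1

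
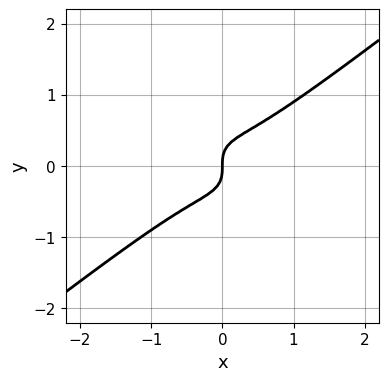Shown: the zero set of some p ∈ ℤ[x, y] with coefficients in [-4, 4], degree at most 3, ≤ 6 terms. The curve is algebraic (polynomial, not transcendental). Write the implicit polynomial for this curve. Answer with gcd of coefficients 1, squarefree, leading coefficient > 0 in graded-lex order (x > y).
2*x^3 - x*y^2 - 3*y^3 + x

1. The degree is 3 — the shape is more complex than any degree-2 curve.
2. Reading off the gridlines: it crosses the x-axis at the gridline x = 0; it crosses the y-axis at the gridline y = 0.
3. These observations pin down the coefficients.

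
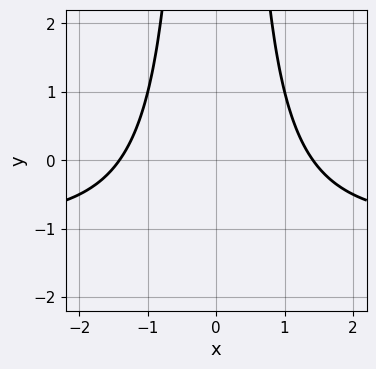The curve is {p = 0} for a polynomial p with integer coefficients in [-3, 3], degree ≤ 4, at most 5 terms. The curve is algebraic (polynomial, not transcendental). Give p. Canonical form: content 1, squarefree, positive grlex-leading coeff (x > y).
deg p = 3.
Symmetries: mirror symmetry x ↦ −x ⇒ only even powers of x.
Checking where it meets the axes: the curve avoids every integer y-axis point in the box.
Fitting integer coefficients to these (and the overall shape) gives p.

x^2*y + x^2 - 2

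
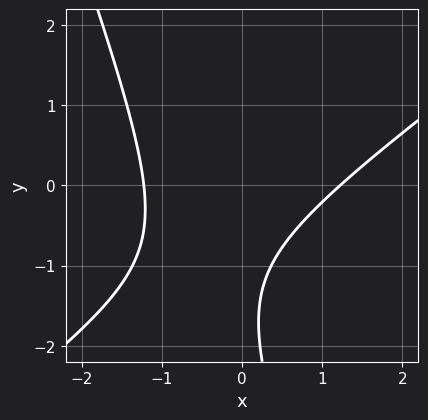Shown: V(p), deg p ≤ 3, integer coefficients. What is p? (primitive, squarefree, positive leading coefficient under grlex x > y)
First, deg p = 2. The shape is more complex than any degree-1 curve.
Next, checking where it meets the axes: it misses every integer gridline on the y-axis.
Finally, fitting integer coefficients to these (and the overall shape) gives p.

2*x^2 - 2*x*y - y^2 - 3*y - 3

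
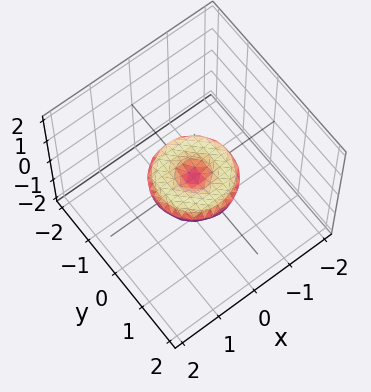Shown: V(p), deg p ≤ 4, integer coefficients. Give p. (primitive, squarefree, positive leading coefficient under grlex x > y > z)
(a) The degree is 4 — no degree-3 surface has this shape.
(b) Symmetry: the surface is invariant under rotation about z: p = q(x² + y², z).
(c) From the axis intercepts and sections: one z-axis crossing is at z = 0; a circular section at z = 0 has radius exactly 1; the x-axis gridline crossings are at x ∈ {-1, 0, 1}; among the integer gridlines, it crosses the y-axis at y ∈ {-1, 0, 1}.
(d) Together with the visible shape, these determine p as stated.

x^4 + 2*x^2*y^2 + y^4 - x^2 - y^2 + 3*z^2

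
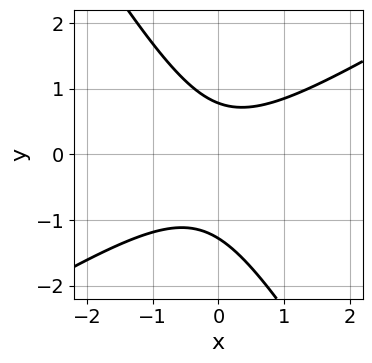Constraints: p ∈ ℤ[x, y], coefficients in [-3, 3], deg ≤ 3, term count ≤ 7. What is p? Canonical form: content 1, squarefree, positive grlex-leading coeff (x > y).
2*x^2 - 2*x*y - 2*y^2 - y + 2

deg p = 2. A generic line meets the curve in up to 2 points.
Reading off the gridlines: it misses every integer gridline on the x-axis.
Putting this together gives p.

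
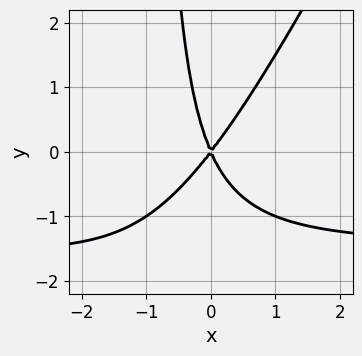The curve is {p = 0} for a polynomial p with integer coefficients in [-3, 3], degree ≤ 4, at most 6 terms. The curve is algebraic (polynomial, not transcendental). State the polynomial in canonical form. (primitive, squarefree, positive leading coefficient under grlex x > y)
2*x^2*y - x*y^2 + 3*x^2 - x*y - y^2

1. The degree is 3 — no degree-2 curve has this shape.
2. Reading off the gridlines: it crosses the y-axis at the gridline y = 0; one x-axis crossing is at x = 0.
3. Matching integer coefficients to the picture gives p.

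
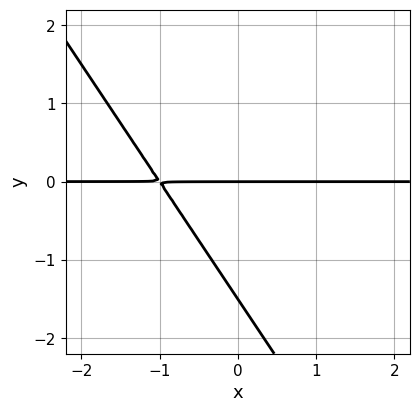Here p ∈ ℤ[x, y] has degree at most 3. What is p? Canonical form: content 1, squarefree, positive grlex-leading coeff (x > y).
3*x*y + 2*y^2 + 3*y

First, deg p = 2.
Next, reading off the gridlines: one y-axis crossing is at y = 0; every point of the x-axis in the box is on the curve.
Finally, putting this together gives p.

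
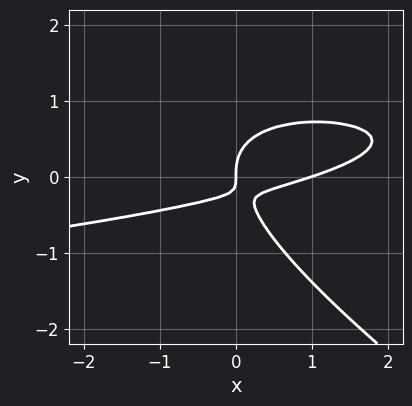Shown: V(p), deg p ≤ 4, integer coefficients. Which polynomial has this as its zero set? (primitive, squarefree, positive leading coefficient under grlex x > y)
2*x*y^2 + 3*y^3 + x^2 - 3*x*y - x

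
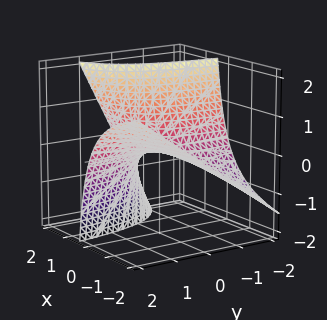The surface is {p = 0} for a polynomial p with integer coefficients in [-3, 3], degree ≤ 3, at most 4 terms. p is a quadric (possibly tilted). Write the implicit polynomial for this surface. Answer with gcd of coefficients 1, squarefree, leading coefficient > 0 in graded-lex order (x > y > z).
x*y - x*z + z

The degree is 2 — the shape is more complex than any degree-1 surface.
From the visible intercepts: every point of the x-axis in the box is on the surface; the visible y-axis segment lies entirely on the surface.
Assembling these constraints gives the stated polynomial.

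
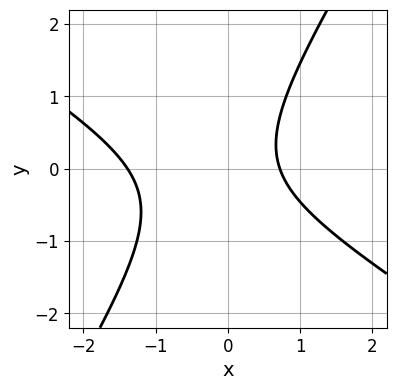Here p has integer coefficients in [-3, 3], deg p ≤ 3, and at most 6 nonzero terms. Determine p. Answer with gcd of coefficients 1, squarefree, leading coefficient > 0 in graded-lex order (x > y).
1. deg p = 2. A generic line meets the curve in up to 2 points.
2. From the axis intercepts and sections: it misses every integer gridline on the y-axis.
3. Fitting integer coefficients to these (and the overall shape) gives p.

3*x^2 + 3*x*y - 3*y^2 + 2*x - 3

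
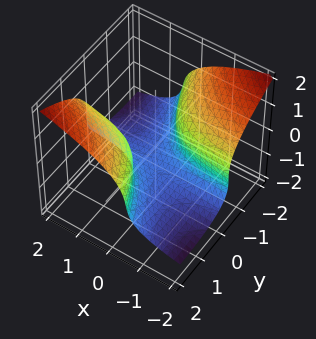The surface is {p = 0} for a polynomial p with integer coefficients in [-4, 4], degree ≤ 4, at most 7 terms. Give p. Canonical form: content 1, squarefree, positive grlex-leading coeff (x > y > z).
x*y*z - 3*z^3 + 3*x*y + y^2 - 1

1. deg p = 3. The shape is more complex than any degree-2 surface.
2. Reading off the gridlines: the y-axis gridline crossings are at y ∈ {-1, 1}; no x-intercept at any integer in the box.
3. Fitting integer coefficients to these (and the overall shape) gives p.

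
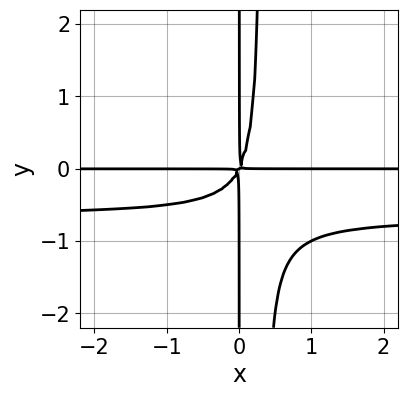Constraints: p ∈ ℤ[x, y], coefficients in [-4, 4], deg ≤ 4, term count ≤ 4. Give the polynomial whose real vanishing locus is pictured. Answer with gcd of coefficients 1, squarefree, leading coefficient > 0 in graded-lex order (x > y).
3*x^2*y^2 + 2*x^2*y - x*y^2

1. deg p = 4.
2. From the axis intercepts and sections: every point of the x-axis in the box is on the curve; the visible y-axis segment lies entirely on the curve.
3. The integer polynomial consistent with all of this is the stated p.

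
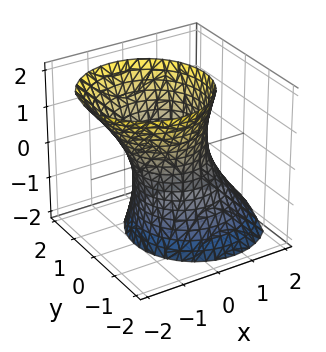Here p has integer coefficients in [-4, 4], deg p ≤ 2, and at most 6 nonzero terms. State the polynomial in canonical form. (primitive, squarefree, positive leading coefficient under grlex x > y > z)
1. The degree is 2 — no degree-1 surface has this shape.
2. Observable constraints: the surface avoids every integer z-axis point in the box; the y-axis gridline crossings are at y ∈ {-1, 1}; the x-axis gridline crossings are at x ∈ {-1, 1}.
3. Matching integer coefficients to the picture gives p.

3*x^2 + 2*x*z + 3*y^2 - z^2 - 3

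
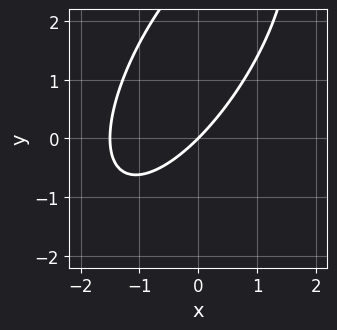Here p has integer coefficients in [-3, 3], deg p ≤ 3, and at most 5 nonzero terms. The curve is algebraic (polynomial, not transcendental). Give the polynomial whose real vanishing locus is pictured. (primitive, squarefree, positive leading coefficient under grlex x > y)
(a) Degree: a generic line meets the curve in up to 2 points, so deg p = 2.
(b) Reading off the gridlines: it crosses the y-axis at the gridline y = 0; it meets the x-axis at x = 0 (among the integer gridlines).
(c) The integer polynomial consistent with all of this is the stated p.

2*x^2 - 2*x*y + y^2 + 3*x - 3*y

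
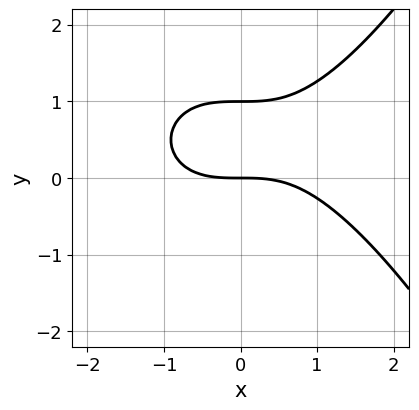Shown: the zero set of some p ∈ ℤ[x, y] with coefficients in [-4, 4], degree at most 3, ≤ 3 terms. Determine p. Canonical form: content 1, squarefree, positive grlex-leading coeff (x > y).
First, deg p = 3.
Next, from the visible intercepts: the y-axis gridline crossings are at y ∈ {0, 1}; one x-axis crossing is at x = 0.
Finally, matching integer coefficients to the picture gives p.

x^3 - 3*y^2 + 3*y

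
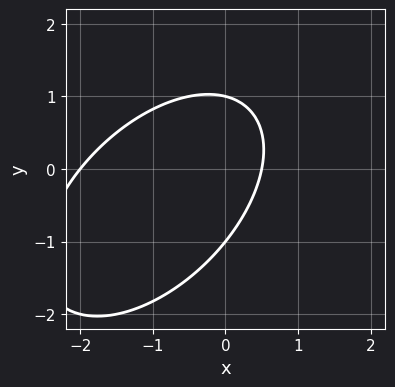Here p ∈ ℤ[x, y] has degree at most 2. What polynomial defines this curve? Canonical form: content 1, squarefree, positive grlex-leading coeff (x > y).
2*x^2 - 2*x*y + 2*y^2 + 3*x - 2

First, deg p = 2. No degree-1 curve has this shape.
Next, reading off the gridlines: it meets the x-axis at x = -2 (among the integer gridlines); the y-axis gridline crossings are at y ∈ {-1, 1}.
Finally, these observations pin down the coefficients.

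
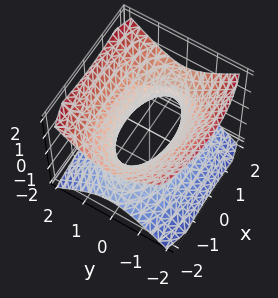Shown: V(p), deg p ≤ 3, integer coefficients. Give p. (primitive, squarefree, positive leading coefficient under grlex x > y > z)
1. Degree: one connected sheet with a waist; a quadric, so deg p = 2.
2. Symmetries: mirror symmetry x ↦ −x ⇒ only even powers of x; the y ↦ −y reflection is a symmetry, so y appears only in even powers; the z ↦ −z reflection is a symmetry, so z appears only in even powers.
3. From the axis intercepts and sections: it misses every integer gridline on the z-axis.
4. The integer polynomial consistent with all of this is the stated p.

x^2 + 3*y^2 - 3*z^2 - 2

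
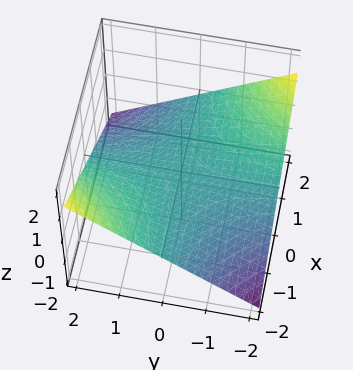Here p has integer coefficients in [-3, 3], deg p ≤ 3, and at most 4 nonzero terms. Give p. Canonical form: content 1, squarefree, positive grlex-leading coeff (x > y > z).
x*y + 3*z

1. deg p = 2. A hyperbolic paraboloid; a quadric.
2. From the axis intercepts and sections: it meets the z-axis at z = 0 (among the integer gridlines); every point of the y-axis in the box is on the surface; every point of the x-axis in the box is on the surface.
3. Together with the visible shape, these determine p as stated.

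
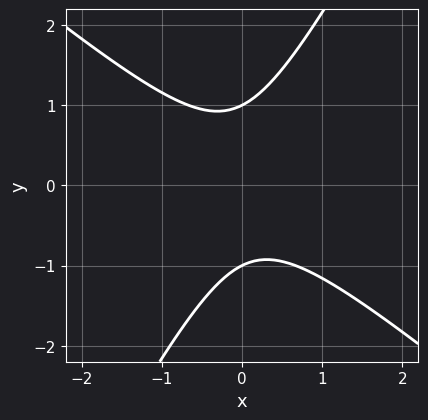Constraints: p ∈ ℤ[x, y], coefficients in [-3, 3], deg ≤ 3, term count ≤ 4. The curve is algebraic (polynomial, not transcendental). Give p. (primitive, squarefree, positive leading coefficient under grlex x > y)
(a) deg p = 2. No degree-1 curve has this shape.
(b) Against the integer gridlines: the y-axis gridline crossings are at y ∈ {-1, 1}; the curve avoids every integer x-axis point in the box.
(c) These observations pin down the coefficients.

3*x^2 + 2*x*y - 2*y^2 + 2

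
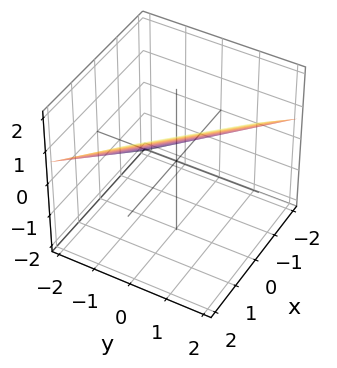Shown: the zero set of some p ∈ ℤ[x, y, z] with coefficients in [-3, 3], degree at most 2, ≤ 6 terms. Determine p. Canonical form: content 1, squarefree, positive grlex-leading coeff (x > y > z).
2*x + 2*y - 3*z + 2

1. deg p = 1. Every cross-section is a straight line — this is a plane.
2. Against the integer gridlines: it meets the y-axis at y = -1 (among the integer gridlines); it meets the x-axis at x = -1 (among the integer gridlines).
3. These observations pin down the coefficients.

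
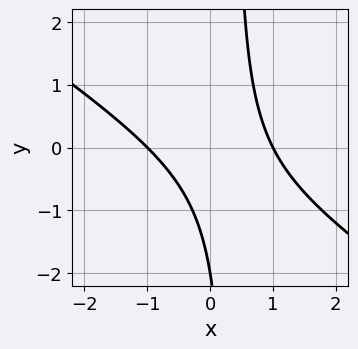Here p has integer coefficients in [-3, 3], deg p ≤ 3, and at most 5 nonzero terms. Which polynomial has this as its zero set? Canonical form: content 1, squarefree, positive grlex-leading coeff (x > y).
2*x^2 + 3*x*y - y - 2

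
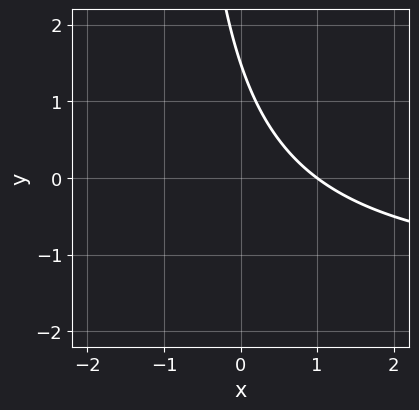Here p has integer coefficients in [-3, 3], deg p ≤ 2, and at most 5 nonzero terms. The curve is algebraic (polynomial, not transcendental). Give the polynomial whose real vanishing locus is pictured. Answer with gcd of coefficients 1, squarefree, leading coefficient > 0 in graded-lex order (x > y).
2*x*y + 3*x + 2*y - 3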